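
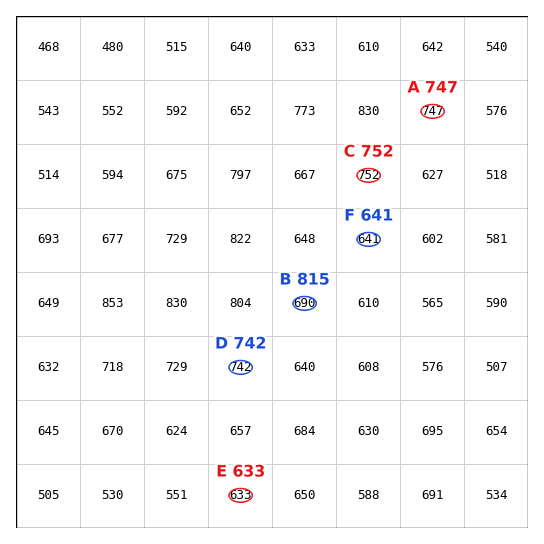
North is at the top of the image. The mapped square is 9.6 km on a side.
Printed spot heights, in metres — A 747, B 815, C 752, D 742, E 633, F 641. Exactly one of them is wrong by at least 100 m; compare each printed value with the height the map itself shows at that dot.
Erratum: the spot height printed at B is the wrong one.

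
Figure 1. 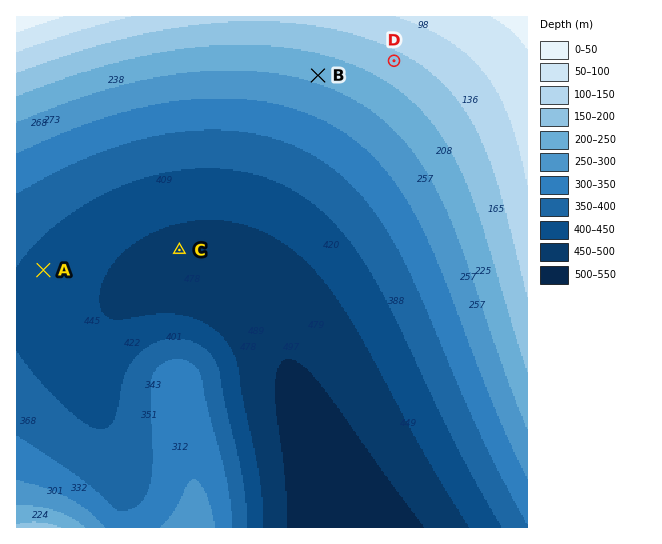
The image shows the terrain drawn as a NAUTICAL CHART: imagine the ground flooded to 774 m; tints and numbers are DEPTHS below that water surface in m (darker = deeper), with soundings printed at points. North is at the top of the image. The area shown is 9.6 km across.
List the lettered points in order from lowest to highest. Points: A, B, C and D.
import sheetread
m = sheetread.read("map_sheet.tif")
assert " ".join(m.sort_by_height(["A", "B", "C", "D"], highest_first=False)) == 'C A B D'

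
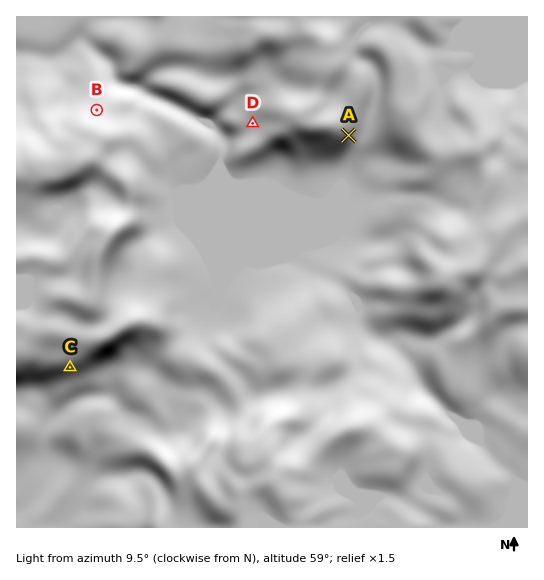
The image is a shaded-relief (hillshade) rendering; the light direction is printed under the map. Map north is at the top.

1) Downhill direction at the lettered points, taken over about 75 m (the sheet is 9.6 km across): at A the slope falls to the SE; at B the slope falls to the N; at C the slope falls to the S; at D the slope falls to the SW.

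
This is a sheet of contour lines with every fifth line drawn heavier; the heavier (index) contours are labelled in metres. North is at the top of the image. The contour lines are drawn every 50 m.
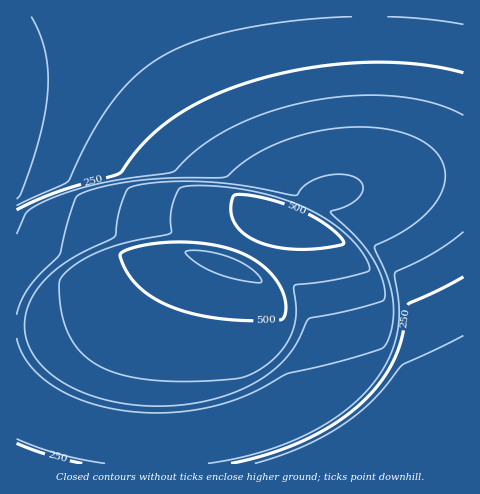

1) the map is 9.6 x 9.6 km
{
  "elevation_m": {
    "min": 120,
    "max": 570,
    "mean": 330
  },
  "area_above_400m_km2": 26.3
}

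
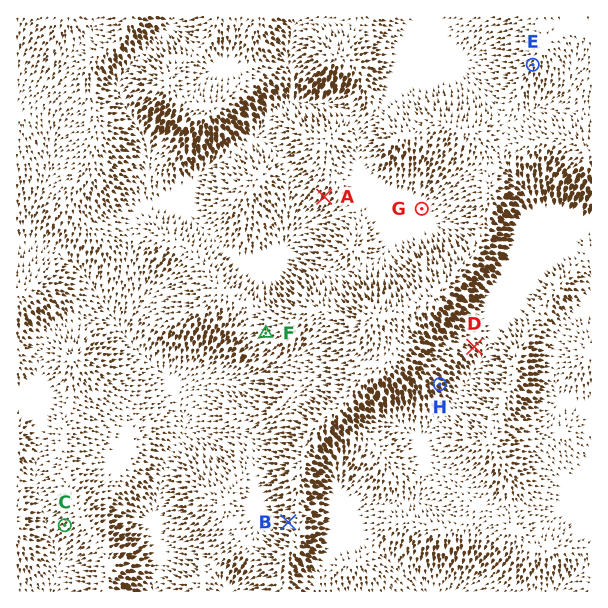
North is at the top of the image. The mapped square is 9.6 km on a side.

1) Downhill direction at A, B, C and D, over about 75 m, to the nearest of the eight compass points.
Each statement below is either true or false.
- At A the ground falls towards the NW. false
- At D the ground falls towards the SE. true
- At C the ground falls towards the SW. true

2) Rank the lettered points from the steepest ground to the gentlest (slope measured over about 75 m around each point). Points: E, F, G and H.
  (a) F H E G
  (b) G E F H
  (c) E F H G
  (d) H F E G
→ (d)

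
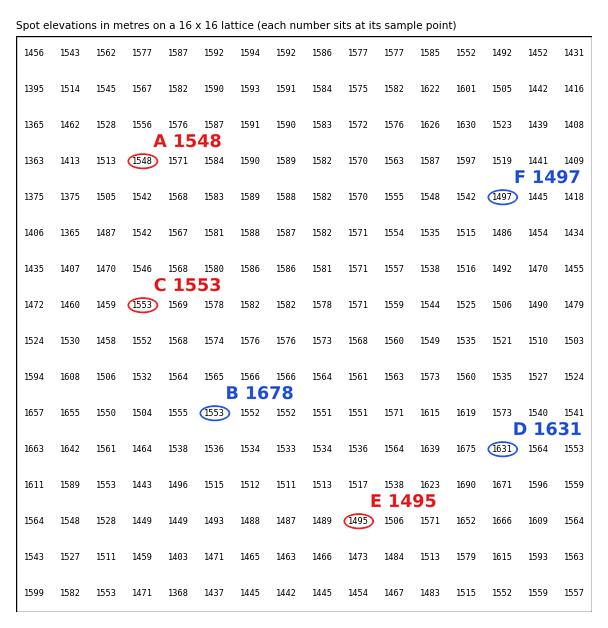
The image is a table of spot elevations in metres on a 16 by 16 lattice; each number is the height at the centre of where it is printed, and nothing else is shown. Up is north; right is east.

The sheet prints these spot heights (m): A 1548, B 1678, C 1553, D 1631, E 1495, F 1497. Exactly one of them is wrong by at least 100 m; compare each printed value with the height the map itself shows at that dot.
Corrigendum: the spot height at B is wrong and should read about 1553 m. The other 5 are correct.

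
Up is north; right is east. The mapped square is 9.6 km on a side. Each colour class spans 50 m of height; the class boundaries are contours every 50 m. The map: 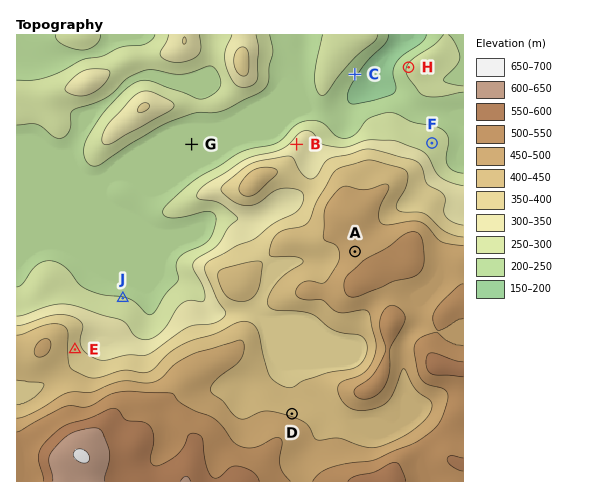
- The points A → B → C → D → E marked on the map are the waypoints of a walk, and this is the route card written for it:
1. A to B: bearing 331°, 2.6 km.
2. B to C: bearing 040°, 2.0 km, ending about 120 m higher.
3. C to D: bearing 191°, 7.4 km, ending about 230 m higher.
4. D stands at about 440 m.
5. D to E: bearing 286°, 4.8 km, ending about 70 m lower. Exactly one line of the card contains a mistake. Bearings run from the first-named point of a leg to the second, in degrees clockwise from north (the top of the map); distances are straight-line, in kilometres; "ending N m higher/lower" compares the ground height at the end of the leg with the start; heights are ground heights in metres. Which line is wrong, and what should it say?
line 2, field sense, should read lower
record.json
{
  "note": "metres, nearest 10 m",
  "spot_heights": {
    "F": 270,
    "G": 230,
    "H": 260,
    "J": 250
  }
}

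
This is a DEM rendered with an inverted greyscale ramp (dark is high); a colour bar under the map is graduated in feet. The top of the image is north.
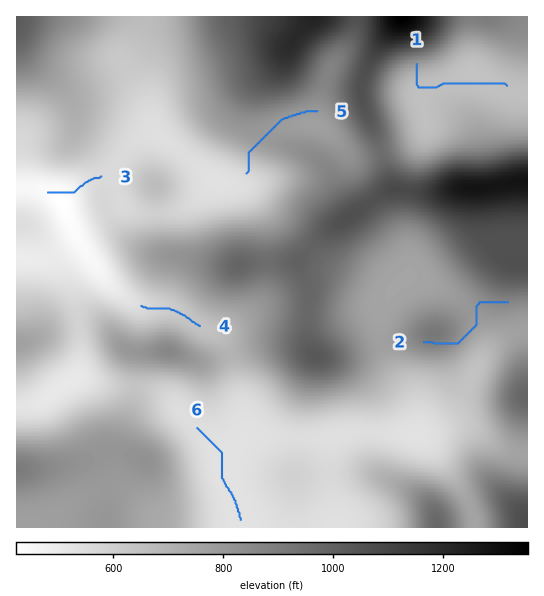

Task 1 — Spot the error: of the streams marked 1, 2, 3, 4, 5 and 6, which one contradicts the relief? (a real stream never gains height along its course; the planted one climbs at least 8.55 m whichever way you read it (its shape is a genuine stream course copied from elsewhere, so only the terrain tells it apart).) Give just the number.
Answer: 2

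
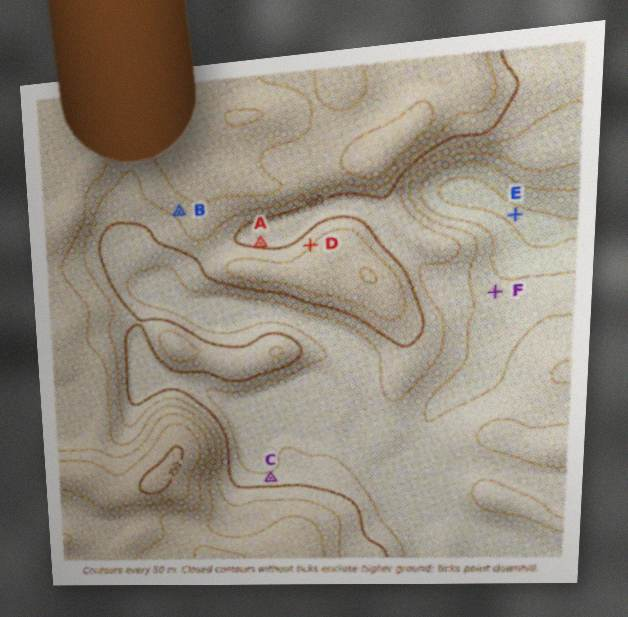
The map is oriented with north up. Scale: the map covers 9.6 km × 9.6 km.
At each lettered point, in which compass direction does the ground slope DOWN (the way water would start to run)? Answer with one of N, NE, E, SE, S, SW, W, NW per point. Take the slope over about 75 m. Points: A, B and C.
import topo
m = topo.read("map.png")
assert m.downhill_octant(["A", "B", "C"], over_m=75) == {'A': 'N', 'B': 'SW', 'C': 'N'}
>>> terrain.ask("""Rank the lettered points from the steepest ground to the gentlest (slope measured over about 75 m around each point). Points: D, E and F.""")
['D', 'F', 'E']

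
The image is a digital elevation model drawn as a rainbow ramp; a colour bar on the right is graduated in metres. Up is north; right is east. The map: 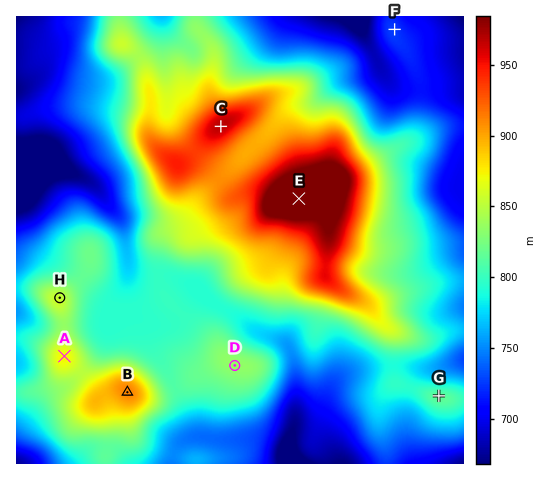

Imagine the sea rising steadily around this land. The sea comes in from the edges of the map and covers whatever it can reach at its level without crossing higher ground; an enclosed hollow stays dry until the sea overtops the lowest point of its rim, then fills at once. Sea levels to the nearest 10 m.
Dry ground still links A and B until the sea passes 850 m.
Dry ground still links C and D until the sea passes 800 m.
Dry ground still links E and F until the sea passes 710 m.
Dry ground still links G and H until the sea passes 790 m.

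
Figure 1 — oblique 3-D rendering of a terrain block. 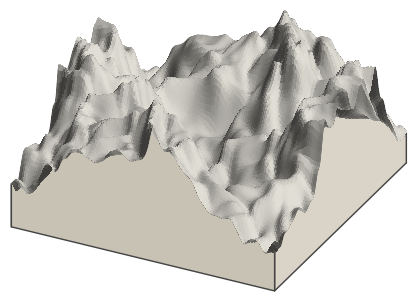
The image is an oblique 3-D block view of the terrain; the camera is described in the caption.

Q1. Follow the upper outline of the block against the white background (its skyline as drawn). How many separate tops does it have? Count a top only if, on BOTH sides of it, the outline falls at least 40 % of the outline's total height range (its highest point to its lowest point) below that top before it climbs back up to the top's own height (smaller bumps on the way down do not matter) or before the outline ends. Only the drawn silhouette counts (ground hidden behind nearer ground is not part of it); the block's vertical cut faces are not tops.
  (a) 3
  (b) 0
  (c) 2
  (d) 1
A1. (d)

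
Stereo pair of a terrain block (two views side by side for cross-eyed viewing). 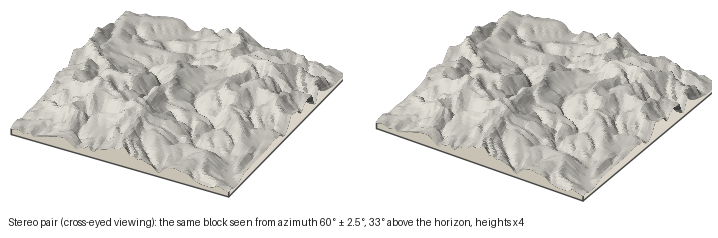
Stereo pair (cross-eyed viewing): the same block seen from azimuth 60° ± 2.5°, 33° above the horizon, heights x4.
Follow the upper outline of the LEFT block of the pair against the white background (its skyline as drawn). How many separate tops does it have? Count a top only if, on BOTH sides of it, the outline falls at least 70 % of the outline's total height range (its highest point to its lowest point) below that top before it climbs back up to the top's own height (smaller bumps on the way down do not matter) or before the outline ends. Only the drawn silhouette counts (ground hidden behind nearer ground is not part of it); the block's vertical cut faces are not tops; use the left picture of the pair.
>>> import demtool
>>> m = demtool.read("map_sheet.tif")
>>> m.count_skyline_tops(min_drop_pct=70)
0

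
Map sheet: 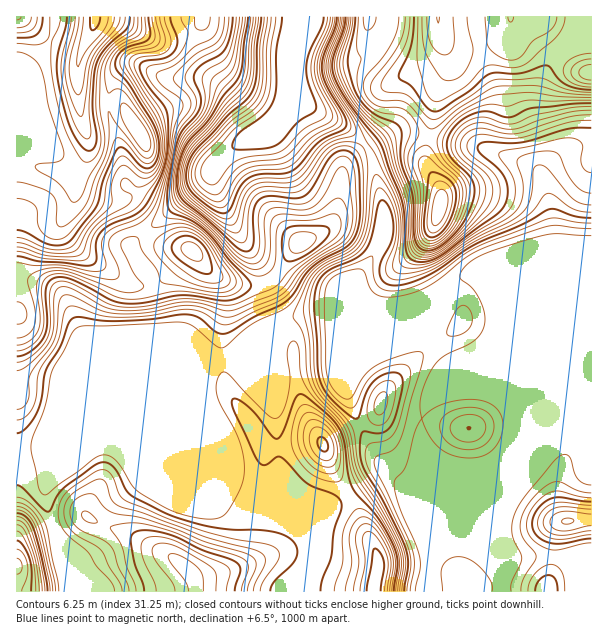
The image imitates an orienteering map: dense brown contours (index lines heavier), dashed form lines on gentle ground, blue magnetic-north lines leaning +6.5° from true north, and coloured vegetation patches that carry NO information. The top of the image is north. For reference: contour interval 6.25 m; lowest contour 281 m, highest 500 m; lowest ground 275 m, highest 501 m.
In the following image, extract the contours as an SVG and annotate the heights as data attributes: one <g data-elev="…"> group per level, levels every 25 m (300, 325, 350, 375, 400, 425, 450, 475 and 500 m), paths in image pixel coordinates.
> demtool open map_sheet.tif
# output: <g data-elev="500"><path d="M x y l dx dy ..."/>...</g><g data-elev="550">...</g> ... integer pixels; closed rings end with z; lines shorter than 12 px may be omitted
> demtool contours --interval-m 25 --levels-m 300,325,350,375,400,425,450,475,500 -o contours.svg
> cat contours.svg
<g data-elev="300"><path d="M410 591l4-25-2-17-35-78-3-9 3-6 16-6 7-10 21-74 2-12-3-2-7 0-33 12-15 11-14 23-4 1-6-2-11-13-4-15-2-66 1-12 2-7 5-6 7-4 12-4 9-1 4 3 6 16 6 6 11 3 17-2 13-4 12-5 38-29 25-12 59-19 40 3"/><path d="M591 493l-12-2-18-9-6 0-12 6-14 15-7 13-2 14 3 9 12 13 1 5-13 22-2 12"/><path d="M460 449l10 1 7-2 8-3 5-5 3-8 1-9-2-6-6-6-10-3-14 0-12 4-8 7-2 9 3 9 7 7z"/><path d="M451 336l12-3 8-7 1-6 0-6-3-5-4-3-4 0-3 2-8 13-3 12z"/><path d="M333 17l-3 12-11 27-2 13 4 15 16 30 1 5-2 4-24 14-18 19-7 6-9 2-23 2-12 5-8 8-11 20-5 3-4-1-11-6-9-9-3-9 0-10 4-8 5-7 29-30 22-17 7-9 4-15 0-34 4-30"/></g><g data-elev="325"><path d="M400 591l4-28-4-18-17-33-25-41-3-10-4-26-4-9-6-9-21-22-7-15-2-12-2-29-6-30 3-13 5-15 10-12 30-15 10-11 6-16 4-41 4-11 5 2 6 8 7 13 4 11 2 13 0 14-6 30 2 5 4 2 17-1 18-6 39-26 45-24 8-7 4-8 2-12 1-19 4-5 5 0 6 4 26 31 8 4 9 1"/><path d="M591 509l-25-2-9 0-10 6-4 9 3 8 11 5 10 0 24-4"/><path d="M377 414l4 0 5-6 2-12-4-4-4 1-5 8-1 7z"/><path d="M340 17l-2 12-11 28-1 14 6 16 21 35 3 7-1 5-4 2-16 5-10 5-7 7-13 20-9 7-11 3-22-1-11 4-8 11-8 25-6 3-14-6-27-22-6-11-1-13 3-14 7-12 19-19 16-20 15-14 5-8 4-14 1-28 4-27"/></g><g data-elev="350"><path d="M59 591l-1-12-13-57-7-10-8-9-7-4-6-2"/><path d="M260 591l3-9 16-24 0-6-4-4-9-4-32-5-30-8-36-12-39-17-9-7-9-21-4-3-6-1-9 4-26 18-6 11-2 13 2 8 4 7 24 21 8 14 15 16 4 9"/><path d="M392 591l4-27-3-15-7-14-9-14-9-9-8-3-4 1-3 3-9 15-2 11 1 24-8 21-1 7"/><path d="M332 482l7-1 4-5 0-23-3-16-5-11-9-9-14-10-9-2-6 6-4 14-2 15 2 10 7 12 9 10 9 6z"/><path d="M17 420l9-3 7-10 3-11 3-24 18-28 3-11 4-19 4-7 7-1 24 9 18 2 29-1 33-6 12-1 12 4 18 11 9 0 54-26 7-7 10-16 7-8 13-9 23-13 7-8 4-9 2-12-2-39-3-13-2-5-5-3-6 1-6 5-16 30-8 9-10 3-27-3-6 2-4 3-4 10 1 32-2 6-5 4-7-1-8-4-23-25-30-24-6-7-3-9 0-11 7-27 6-12 19-20 14-26 15-18 3-11 6-46"/><path d="M347 17l-2 13-10 29 1 15 5 12 9 15 30 35 5 8 7 24 12 33 4 47 3 7 5 3 12 1 15-7 45-37 10-12 2-12-2-11-7-10-22-18-2-8 4-6 11-4 24 4 13 0 48-15 24-3"/></g><g data-elev="375"><path d="M48 591l-6-33-9-30-7-11-9-4"/><path d="M235 591l5-21-1-4-3-4-35-12-28-14-15-4-14-2-10 3-3 3 0 4 3 23 8 19 2 9"/><path d="M381 591l3-28-3-9-6-6-2 4-6 39"/><path d="M321 450l5 1 2-4-2-7-5-3-3 1-1 3 1 5z"/><path d="M17 356l7-1 8-4 7-7 5-8 3-13-1-35 2-6 7-4 7-1 9 2 40 21 17 4 16-1 38-8 46 5 12-3 10-9 1-3-2-4-20-21-19-25-16-13-23-10-3-4-1-7 2-22 9-39 5-11 14-15 4-9 0-9-7-15 0-7 7-9 18-10 6-5 5-14 3-19"/><path d="M288 261l12-3 16-10 12-12 2-5-1-3-6-2-23 0-9 1-4 2-4 7-1 10 2 11z"/><path d="M355 17l-1 13-6 30 4 23 6 13 10 13 10 7 18 7 5 6 1 6-1 24 12 36 1 42 3 8 6 5 6 1 8-3 16-12 11-15 9-21 2-11-3-9-5-7-15-14-5-10 0-6 2-8 10-13 11-7 12-4 9 1 18 5 22-9 60-5"/></g><g data-elev="400"><path d="M36 591l-1-21-3-14-9-20-6-5"/><path d="M17 324l7-2 3-7-3-9-3-3-4-1"/><path d="M205 282l13 1 4-2 1-3-2-8-15-27-9-8-9-3-9 0-10 5-4 5-2 4 1 5 3 6 22 18z"/><path d="M17 263l18 3 28-1 30 6 9-1 4-4-5-21 4-11 9-6 24-10 11-11 9-17 8-25 7-55-3-8-20-21-3-7-1-5 4-3 21-5 10-10 5-9 2-9-7-16"/><path d="M428 240l4 1 6-3 11-11 8-17 3-16-2-8-4-7-25-21-4-2-5 2-2 6 5 24-1 42 1 6z"/><path d="M194 17l1 10 6 3 7-3 2-10"/><path d="M410 17l-1 15-4 13-6 11-16 22-2 9 5 5 15 1 7 3 17 18 6 5 4 0 5-1 48-35 7-3 45-2 27 12 24 2"/></g><g data-elev="425"><path d="M17 243l7 1 26 9 15 0 10-2 4-5 11-19 21-21 1-5 0-18 7-15 3-2 4 0 12 10 6 2 6-1 6-6 4-9 3-10 0-12-3-12-5-14-28-45-3-7 2-6 5-3 21-5 7-4 1-8-4-19"/><path d="M591 64l-9 3-3 5 3 6 9 2"/><path d="M427 17l1 16 3 10 6 8 7 4 6-3 4-7-1-28"/><path d="M508 17l2 5 2-1 2-4"/></g><g data-elev="450"><path d="M17 182l22 6 12 6 5 9 1 21 2 2 3 1 6-3 9-8 11-16 6-20 10-20 4-11 1-15-1-22 2 0 6 11 25 32 6 3 5-2 2-7 0-8-7-17-24-33-6-2-9 4-3-15 1-13 6-12 8-8 17-8 3-4 2-4-1-12"/></g><g data-elev="475"><path d="M17 33l9-1 6-2 4-6 1-7"/><path d="M71 17l-1 12-8 30 0 19 4 21 8 23 7 13 6 4 3-2 1-3-2-30 2-29 3-12 8-15 20-21 3-10"/></g><g data-elev="500"><path d="M90 17l0 10 2 3 1 0 5-4 2-9"/></g>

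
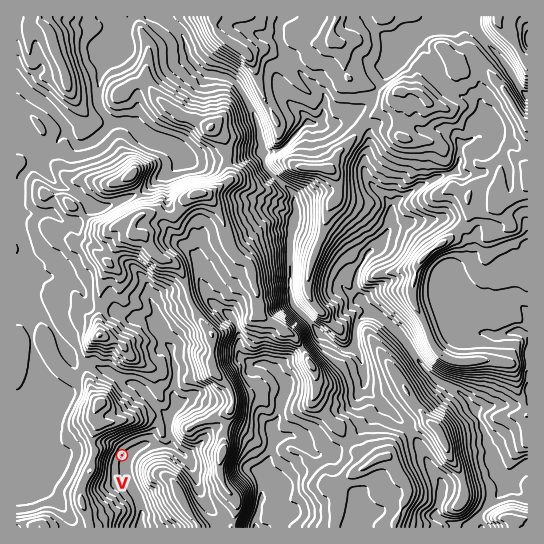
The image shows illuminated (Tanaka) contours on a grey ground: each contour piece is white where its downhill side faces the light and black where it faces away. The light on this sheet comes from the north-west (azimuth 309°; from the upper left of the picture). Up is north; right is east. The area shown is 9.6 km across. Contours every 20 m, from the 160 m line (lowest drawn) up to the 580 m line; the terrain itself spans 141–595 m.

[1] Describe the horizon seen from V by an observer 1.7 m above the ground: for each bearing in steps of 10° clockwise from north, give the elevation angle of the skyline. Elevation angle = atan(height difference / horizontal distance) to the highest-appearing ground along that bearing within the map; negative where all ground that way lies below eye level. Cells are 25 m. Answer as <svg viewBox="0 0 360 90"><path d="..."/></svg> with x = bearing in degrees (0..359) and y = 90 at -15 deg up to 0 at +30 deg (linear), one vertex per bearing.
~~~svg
<svg viewBox="0 0 360 90"><path d="M0 30l10 2 10 5 10 5 10 7 10 1 10 1 10-3 10 3 10-3 10-3 10-4 10-1 10 3 10 7 10 7 10 4 10-3 10-4 10-3 10-2 10-3 10-2 10-3 10-8 10-3 10-1 10-3 10-1 10 0 10 3 10 3 10-2 10-1 10-1 10 1"/></svg>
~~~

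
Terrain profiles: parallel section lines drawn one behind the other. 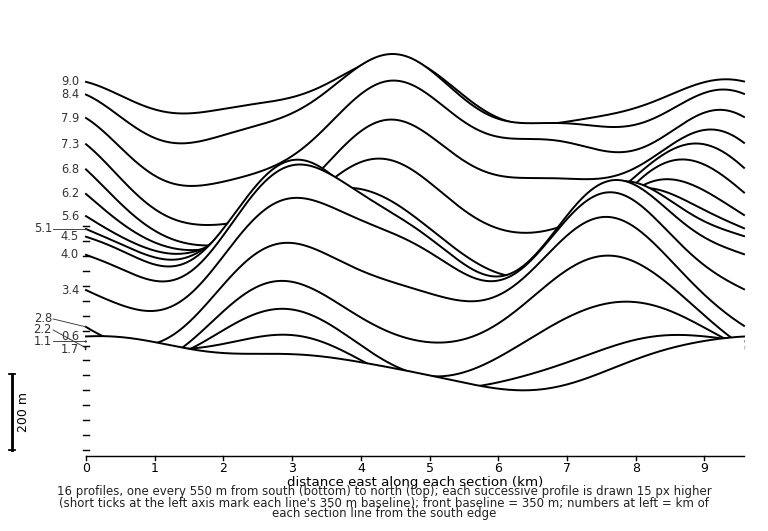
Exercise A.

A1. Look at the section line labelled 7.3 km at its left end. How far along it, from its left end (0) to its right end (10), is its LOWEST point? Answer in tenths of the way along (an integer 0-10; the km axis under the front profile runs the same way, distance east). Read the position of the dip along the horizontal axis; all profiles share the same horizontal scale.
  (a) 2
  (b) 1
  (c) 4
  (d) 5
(a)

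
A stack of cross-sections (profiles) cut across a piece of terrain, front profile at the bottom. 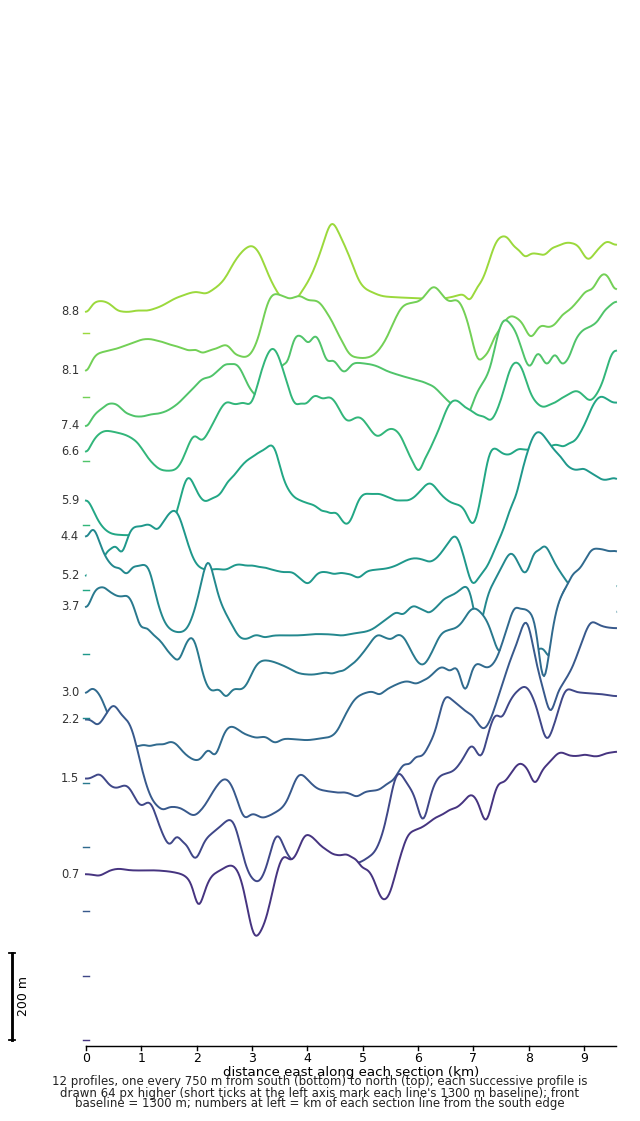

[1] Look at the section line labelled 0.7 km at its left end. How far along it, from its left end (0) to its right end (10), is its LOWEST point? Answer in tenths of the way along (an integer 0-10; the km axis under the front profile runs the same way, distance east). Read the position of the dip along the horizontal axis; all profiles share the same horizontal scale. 3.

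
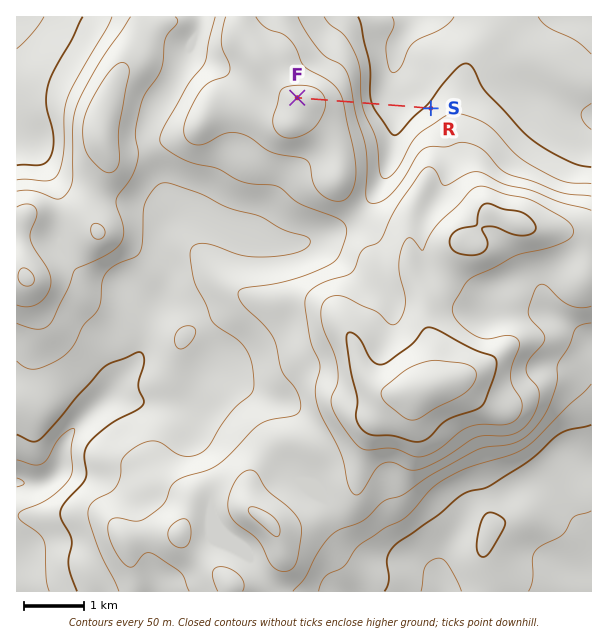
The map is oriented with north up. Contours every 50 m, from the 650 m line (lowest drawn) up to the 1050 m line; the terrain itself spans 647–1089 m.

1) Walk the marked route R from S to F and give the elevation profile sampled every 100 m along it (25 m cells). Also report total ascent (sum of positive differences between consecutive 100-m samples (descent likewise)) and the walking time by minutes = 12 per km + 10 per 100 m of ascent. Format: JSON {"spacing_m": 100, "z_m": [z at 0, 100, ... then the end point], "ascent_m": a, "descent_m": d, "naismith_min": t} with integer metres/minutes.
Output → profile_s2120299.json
{"spacing_m": 100, "z_m": [762, 751, 741, 732, 725, 719, 716, 717, 723, 734, 754, 782, 817, 853, 884, 907, 926, 941, 955, 966, 972, 974, 971, 970], "ascent_m": 257, "descent_m": 49, "naismith_min": 53}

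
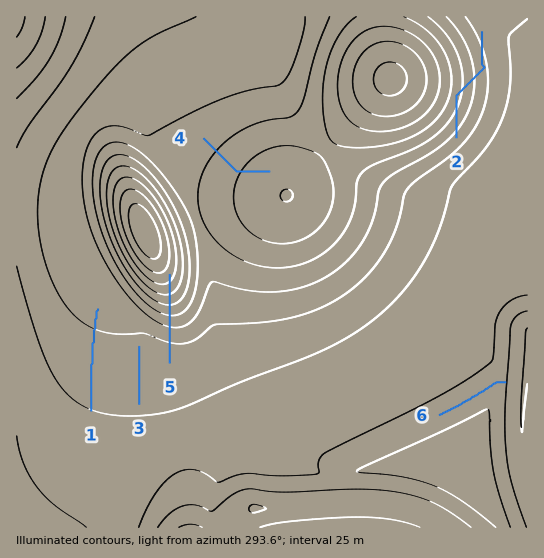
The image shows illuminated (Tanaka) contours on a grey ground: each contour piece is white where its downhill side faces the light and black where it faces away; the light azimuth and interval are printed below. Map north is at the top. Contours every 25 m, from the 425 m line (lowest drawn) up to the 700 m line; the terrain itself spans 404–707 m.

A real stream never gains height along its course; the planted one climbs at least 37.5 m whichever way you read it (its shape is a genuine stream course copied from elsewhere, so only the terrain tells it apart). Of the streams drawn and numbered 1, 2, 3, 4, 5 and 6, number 2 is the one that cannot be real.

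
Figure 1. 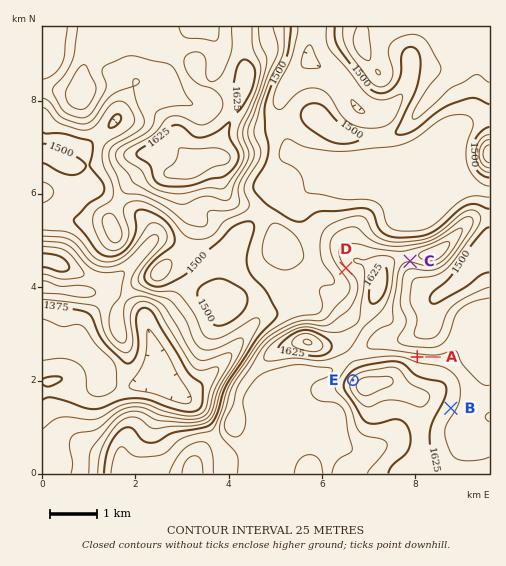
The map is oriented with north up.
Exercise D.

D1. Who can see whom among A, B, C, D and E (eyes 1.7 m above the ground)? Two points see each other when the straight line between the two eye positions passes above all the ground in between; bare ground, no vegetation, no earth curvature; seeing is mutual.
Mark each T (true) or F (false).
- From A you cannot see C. F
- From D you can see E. T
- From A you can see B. F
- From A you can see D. F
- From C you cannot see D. T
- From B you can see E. F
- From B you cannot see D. T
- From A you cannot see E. T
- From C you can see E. T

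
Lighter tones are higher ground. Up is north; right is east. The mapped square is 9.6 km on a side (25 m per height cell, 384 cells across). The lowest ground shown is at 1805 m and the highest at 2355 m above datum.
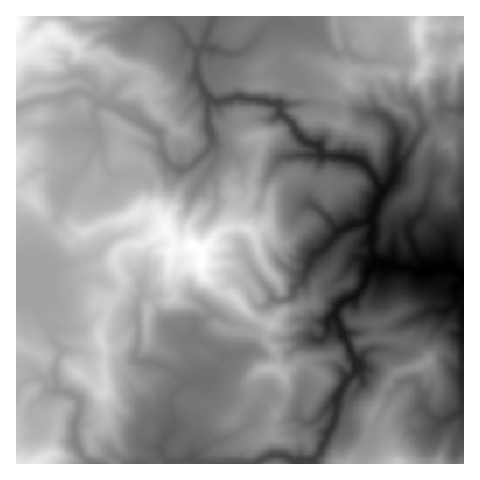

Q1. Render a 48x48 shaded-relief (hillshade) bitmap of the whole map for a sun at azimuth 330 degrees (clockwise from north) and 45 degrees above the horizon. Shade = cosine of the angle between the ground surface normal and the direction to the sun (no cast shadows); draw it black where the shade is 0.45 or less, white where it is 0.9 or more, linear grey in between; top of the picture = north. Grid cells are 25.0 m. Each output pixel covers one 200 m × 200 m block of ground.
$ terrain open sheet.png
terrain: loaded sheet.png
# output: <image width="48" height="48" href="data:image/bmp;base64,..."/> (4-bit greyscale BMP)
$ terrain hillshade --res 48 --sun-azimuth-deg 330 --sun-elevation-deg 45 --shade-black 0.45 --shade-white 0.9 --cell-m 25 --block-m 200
<image width="48" height="48" href="data:image/bmp;base64,Qk32BAAAAAAAAHYAAAAoAAAAMAAAADAAAAABAAQAAAAAAIAEAAATCwAAEwsAABAAAAAAAAAAAAAAABEREQAiIiIAMzMzAERERABVVVUAZmZmAHd3dwCIiIgAmZmZAKqqqgC7u7sAzMzMAN3d3QDu7u4A////AM3JZ4ImY1eJZmd1MhAHQADf/bvM26vsnLzbdpZEVWd4h2eIdlMBIiGP7sq7uprdiprMhpl0RWh3mYeImZliNWVO7dqqqZm8mImqdJuFRFd3iZiId5qoeJhJ7MqZmHebuIiahIuXU0eHiIiZl3qoZ3d23LqZd3dnq4ialXuXVEZ3iIiauniqVXQ3zcyZhXhkWIebuXmGRVVniYmaq5eadHcCve7Jlld1RahpqWeHVVVmeZmZqpeJdGgwXd/qmWZ2RZqHhkaoZWdmeJmaqpZWVFhwC97reHZmVHiGiHioZomYd4iJm8lVdUeFFMzdplVVQ4dlm7qoZoiId3d4ms7JmWeGNIqs3KhENHeHjLqYVGZWd4iIiazamsu5RkirvN2VRImZiqqYZEZXiImHZmiJZ6zuqmWJmazJdZmZmauYeGdniImGVVZmQ0ecyrl4q6u6damYmau4aIhld4iIh2aGMyNIt6qpm8y7hpmZmZmpZohTNFaZh1i6UzIUuru6dpu7p5mZmamYZWlyETVmVVeuyFMAj+3dyGeZqZmZmaqphVmnU0REVnZonclQCd3N3KmYmZmZmau6lliYdVIliYZjJdyVEF28zLupmZmZmZqql2eYZDM1eYhkUq2nhinMy6q6mJmZmpmYd2aZdUVVVnhXU23ZeXaqupmqmJmZmJmqh1Z4h3dlVoZmUznsdnWHl3d4h4iIh3ebt1V4l4l1VoZkIROtpFZldmVWeIiIh2Vpy5domqulRWZjUgA62EeWZ3ZWeIiImZdWiruYirzqZFdUdzEUvYaoWIdmaHd4q7yodnm6irneqJp1aZUzOJipZollV3Znq7zd3IirmNme27y2WLpjITarZFmFRXZnm6q83uu7t82by5m3RnmEMRKdpTWGRIh3iqmarO7cyZ7LuqeoRVZnUyBd6mSIZZqHiamJqr3LzIvMuqirZVaIdjE47aaJdXmXeJqYmZqarbm8y7h8p3ipqoU0vbeKdFaHeIqZiIiIibus3LlJ3LrdzLoze7h5dWZniImqmIiIdlm7y6lEm8vMuqYyWchnVZd3mZmqqZh4ZlOcuYhRNpmXIhJBWLpmVbqImZmaqYiIdmV6qphjJWRFEBRRSIyIhamHiJmZmZiHiGWJq8y5VkEEVGiFV2q6l6l2d3eZqplliZWKurust0VGh4qXRGebqbuoiHeaqYdneJeN3cuYyKqZmGd1RXZpmGipmph5llaHeIiKztuWWKqYhkNDZ3VWVUVWZ5mHiGeHZ4d2RmUxJniIdTNGZjNWU2d2Znh2aamIhnp4ZVVFaJmZl1VGRTEVZDVlVnd3VpqYl1mZqaqZmZmImYd3Z5QCU0NENDRneKqZmWiqq7qYmYmZu6qqqck0Y2VmVTV4m8ypiYi7qsy5mZq7q5mamZp3mIhmVXeqqruYiJaph5u6qqq7iYd4mXeIrIqXaKl5maqZiHaIh2iqqqqpiJiImoZGeVnbqZqGZ4qpmHeLqYeKmZmpmJmIiqdWaFXNy6d2VnmqqHdrqpd5mZmZmJmIibhoeQ=="/>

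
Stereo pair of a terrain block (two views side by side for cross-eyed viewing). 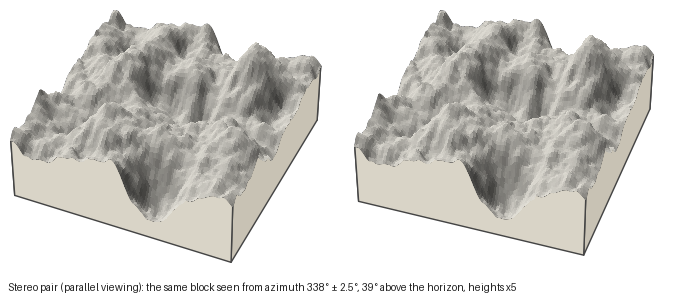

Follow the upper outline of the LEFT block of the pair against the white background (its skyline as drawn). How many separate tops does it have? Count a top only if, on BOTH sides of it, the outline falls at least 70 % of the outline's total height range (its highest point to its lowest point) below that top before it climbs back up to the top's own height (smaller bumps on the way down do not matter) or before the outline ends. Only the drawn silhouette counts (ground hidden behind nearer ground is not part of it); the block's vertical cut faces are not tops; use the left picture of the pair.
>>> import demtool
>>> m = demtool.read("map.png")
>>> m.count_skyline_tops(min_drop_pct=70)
0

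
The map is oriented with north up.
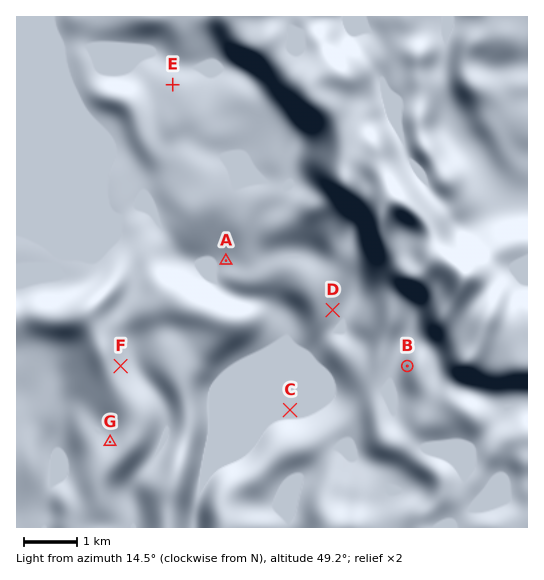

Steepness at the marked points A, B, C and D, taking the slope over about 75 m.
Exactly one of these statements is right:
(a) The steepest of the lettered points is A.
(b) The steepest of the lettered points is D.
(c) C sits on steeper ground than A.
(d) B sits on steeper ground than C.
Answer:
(d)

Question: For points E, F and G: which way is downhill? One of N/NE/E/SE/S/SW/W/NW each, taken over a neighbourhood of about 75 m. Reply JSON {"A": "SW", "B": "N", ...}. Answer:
{"E": "NW", "F": "E", "G": "NW"}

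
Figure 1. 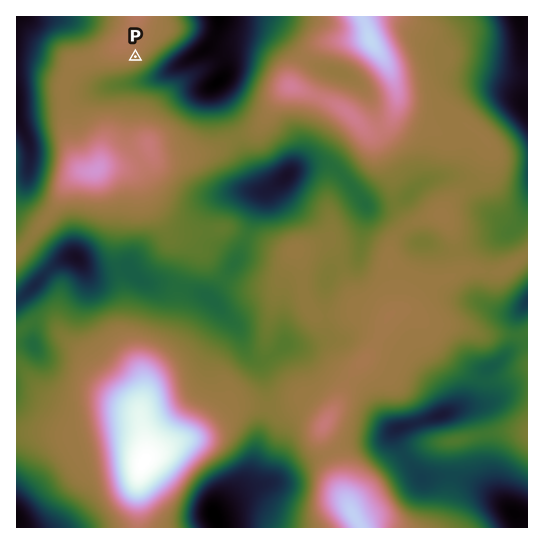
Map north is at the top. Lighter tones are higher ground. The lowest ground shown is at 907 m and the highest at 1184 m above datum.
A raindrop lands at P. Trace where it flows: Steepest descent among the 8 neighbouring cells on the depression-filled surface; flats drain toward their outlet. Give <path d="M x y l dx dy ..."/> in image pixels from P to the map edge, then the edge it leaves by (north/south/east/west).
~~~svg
<path d="M135 57l18 17 10 0 8-5 4-2 3-2 7-3 2-3 11-5 16-16 4-9 0-12"/>
exit: north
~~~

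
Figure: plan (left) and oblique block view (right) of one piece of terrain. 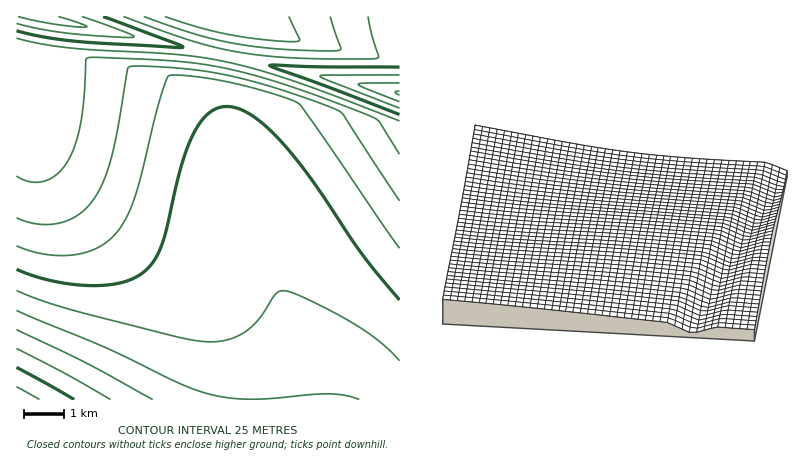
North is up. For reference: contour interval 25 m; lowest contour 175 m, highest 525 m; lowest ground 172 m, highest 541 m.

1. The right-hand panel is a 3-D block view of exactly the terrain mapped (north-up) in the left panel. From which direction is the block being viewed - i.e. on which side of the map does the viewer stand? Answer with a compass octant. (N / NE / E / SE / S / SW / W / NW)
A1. E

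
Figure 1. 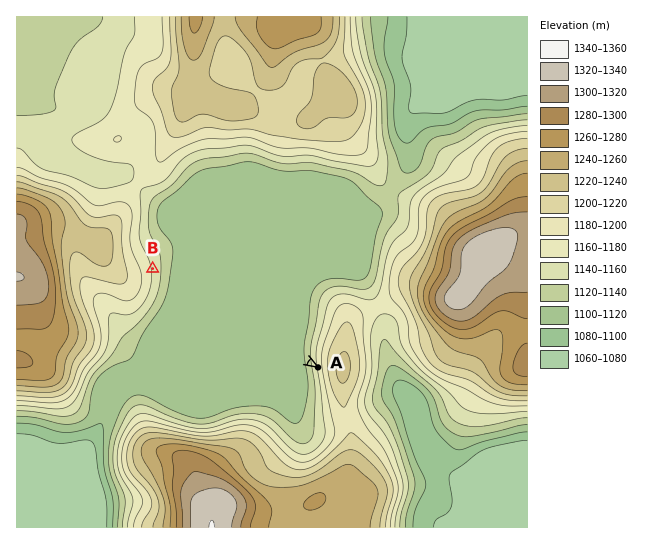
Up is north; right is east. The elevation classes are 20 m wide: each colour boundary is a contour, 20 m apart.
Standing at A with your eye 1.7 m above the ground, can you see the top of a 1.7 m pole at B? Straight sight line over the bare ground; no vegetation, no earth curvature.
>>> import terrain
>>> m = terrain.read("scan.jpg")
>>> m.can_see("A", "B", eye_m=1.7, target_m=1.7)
True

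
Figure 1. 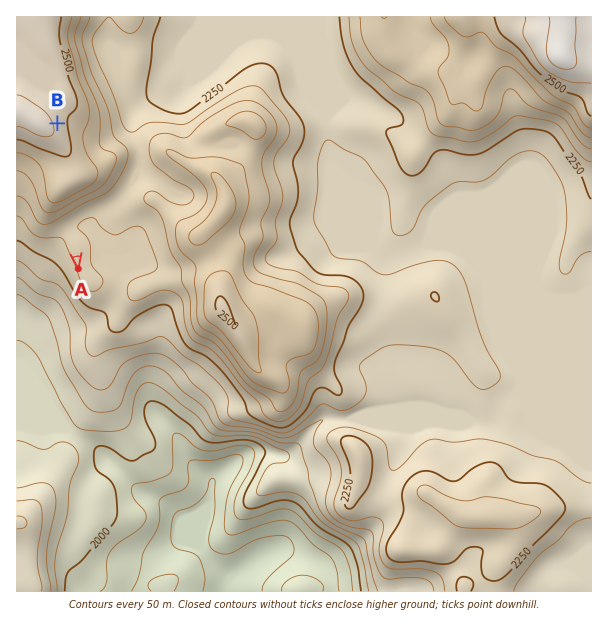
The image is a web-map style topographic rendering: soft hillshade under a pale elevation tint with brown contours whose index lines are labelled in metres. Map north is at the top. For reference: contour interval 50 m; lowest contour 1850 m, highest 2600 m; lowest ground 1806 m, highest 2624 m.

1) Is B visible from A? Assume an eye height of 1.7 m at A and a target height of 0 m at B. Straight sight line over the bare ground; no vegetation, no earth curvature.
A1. no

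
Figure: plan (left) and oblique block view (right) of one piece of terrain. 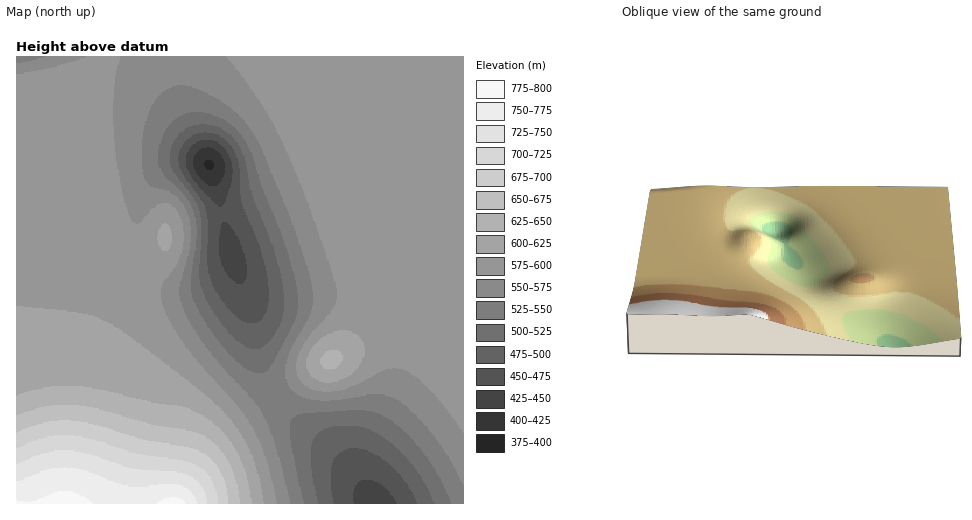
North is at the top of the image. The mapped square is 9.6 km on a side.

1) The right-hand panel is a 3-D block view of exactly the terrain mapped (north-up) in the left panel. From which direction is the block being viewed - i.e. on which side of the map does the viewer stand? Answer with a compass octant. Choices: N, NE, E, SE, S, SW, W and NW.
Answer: S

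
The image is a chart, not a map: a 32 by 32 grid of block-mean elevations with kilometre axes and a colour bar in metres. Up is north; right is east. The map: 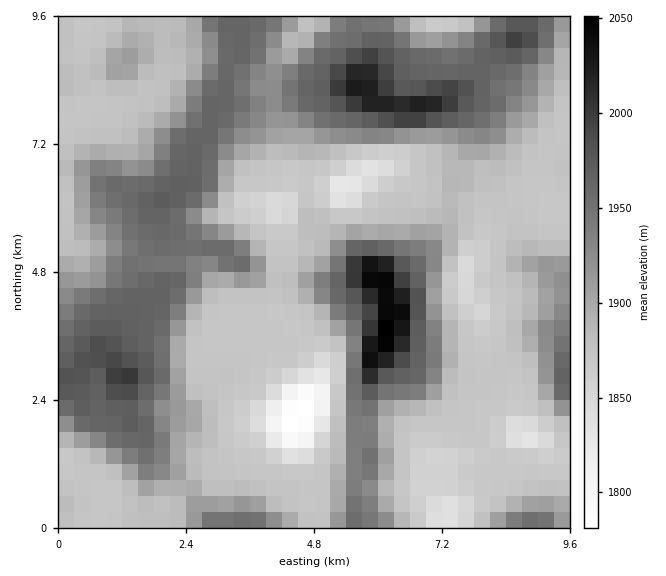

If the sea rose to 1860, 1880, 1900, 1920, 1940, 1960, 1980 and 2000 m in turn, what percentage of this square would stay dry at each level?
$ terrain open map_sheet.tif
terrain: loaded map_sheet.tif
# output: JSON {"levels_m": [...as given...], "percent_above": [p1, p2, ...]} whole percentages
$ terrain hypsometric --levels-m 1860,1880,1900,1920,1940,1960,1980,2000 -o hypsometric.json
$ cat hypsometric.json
{"levels_m": [1860, 1880, 1900, 1920, 1940, 1960, 1980, 2000], "percent_above": [93, 60, 46, 38, 30, 19, 6, 3]}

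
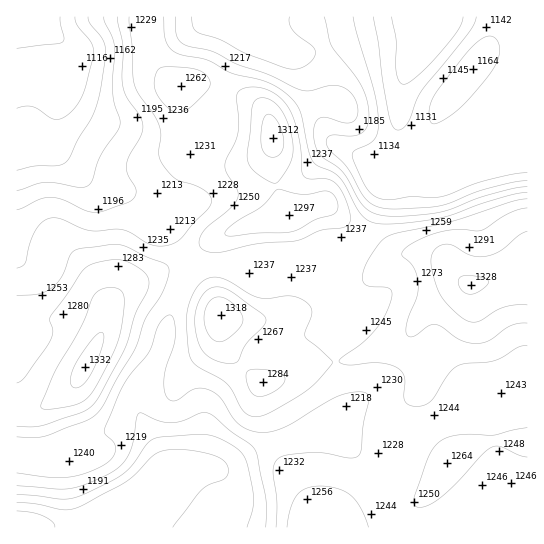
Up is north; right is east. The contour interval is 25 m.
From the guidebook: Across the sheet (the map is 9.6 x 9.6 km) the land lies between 1080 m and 1330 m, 1220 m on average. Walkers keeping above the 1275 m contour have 12.4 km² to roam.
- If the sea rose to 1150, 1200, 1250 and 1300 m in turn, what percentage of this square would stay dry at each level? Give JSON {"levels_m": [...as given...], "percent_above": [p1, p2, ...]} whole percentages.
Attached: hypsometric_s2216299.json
{"levels_m": [1150, 1200, 1250, 1300], "percent_above": [83, 68, 30, 5]}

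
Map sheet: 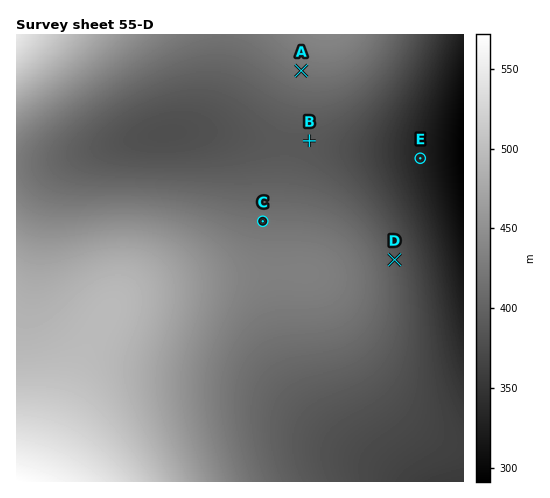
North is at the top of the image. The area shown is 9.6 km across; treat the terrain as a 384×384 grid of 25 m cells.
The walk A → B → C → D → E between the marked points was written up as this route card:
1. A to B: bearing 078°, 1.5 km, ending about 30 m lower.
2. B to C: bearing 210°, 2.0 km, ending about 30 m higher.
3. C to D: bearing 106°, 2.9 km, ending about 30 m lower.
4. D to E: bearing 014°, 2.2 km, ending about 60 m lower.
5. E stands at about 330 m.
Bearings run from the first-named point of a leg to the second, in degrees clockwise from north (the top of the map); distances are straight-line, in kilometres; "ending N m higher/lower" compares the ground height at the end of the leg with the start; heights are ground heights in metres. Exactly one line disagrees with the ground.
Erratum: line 1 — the bearing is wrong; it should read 173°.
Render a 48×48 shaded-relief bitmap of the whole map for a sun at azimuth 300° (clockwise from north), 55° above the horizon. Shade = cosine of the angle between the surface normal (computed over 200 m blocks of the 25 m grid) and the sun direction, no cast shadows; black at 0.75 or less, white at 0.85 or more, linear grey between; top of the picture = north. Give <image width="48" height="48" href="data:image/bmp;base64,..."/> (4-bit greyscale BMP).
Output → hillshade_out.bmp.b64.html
<image width="48" height="48" href="data:image/bmp;base64,Qk32BAAAAAAAAHYAAAAoAAAAMAAAADAAAAABAAQAAAAAAIAEAAATCwAAEwsAABAAAAAAAAAAAAAAABEREQAiIiIAMzMzAERERABVVVUAZmZmAHd3dwCIiIgAmZmZAKqqqgC7u7sAzMzMAN3d3QDu7u4A////ALu7uqqqmZmIiIiIiIiZmZmqqqqZmZmZmru7uqqqmZmIiIiIiImZmZmaqqqqqqqqqru7uqqqmZmIiIiIiImZmZmaqqqqqqqqqru7uqqqmZmIiIiIiImZmZmZqqqqqqqqqru7uqqqmZmIiIiIiImZmZmZmaqqqqqqqru7u6qqmZmIiIiIiImZmZmZmZmqqqqqqru7u6qqmZmIiIiIiImZmZmZmZmZmZqqqru7u6qqmZmIiIiIiJmZmZmZmZmZmZmZmbu7u6qqmZiIiIiIiJmZmZmZmZmZmZmZmbu7u6qqmZiIiIiIiJmZmZmZmZmZmZmZmbu7u6qqmZiIiIiIiJmZmZmZmZmZmZmZmbu7u7qqmZiIiIiIiJmZmZmZmZmZmZmIiLu7u7qqmZiIiIiIiJmZmZmZmZmYiIiIiLu7u7qqmZiIh3iIiJmZmZmZmZmIiIiIiLu7u7qqmZiIh3eIiJmZmZmZmZiIiIiIiLu7u7uqqZiIh3eIiJmZmZmZmZiIiIh3d7u7u7uqqZiIh3eIiJmZmqmZmYiIiHd3d7u7u7u6qZmIiIiIiJmZqqqZmYiIh3d3d6u7u7u7qpmIiIiIiZmaqqqpmYiId3d3d6u7vLu7qpmYiIiIiZmqqqqpmZiId3d3d6u7zMy7uqmZiIiImZqqqqqqmZiId3d3Zqu7zMzLu6qZmIiJmZqqqqqqmZiId3d2Zqu8zMzMu6qpmZmZmaqqqqqqqZiId3d2Zqu8zMzMy7qqmZmZmqqru7uqqZmId3d2Zqu8zN3czLuqqqmaqqq7u7u6qpmIh3d3Zqu8zN3dzMu7qqqqqqu7u7u6qpmIh3d3dqu8zN3d3My7uqqqqru7u7u7qpmYiHd3d6u8zN3d3MzLu7u7u7u7u7u7qpmYiHd3d6q7zM3d3MzMu7u7u7u7u7u7qqmYiId3d6q7zMzd3MzMy7u7u7u7u7u7qqmYiId3d6qrvMzMzMzMzLu7u7u7u7u6qpmYiIh3d5qqu7zMzMzMzMu7u7u7u7u6qpmYiIh3d5maq7u8zMzMzMy7u7u7u7uqqpmYiIh3d4mZqqu7u8zMzMy7u7u7u7qqqZmYiIh3d4iJmaqru7u7u7u7u7u7u6qqqZmIiId3d3eIiZmqqru7u7u7u7u7uqqqmZiIh3d3d2d3iImZmqqru7u7u7u7qqqpmYiHd3d3d2Znd3iImZqqq7u7u7u6qqqZmIh3d3d3d1VmZnd4iJmaqqq7u7u6qqmZiId3d2Z3d1VVZmd3iImZqqqqu7uqqqmZiHd3ZmZmZ1VVVWZnd4iJmaqqqqqqqqmZiHd2ZmZmZkRVVVZmd3iImZqqqqqqqqmZiHdmZmZmZkRFVVVmZ3eIiZmqqqqqqqmZiHdmZlVWZkRFVVVWZnd4iJmaqqqqqqqZiHdmZVVVVlVVVVVWZnd4iJmZqqqqqqqZiHdmZVVVVVVVVVVWZmd3iImZqqq7qqqpmHdmZVVVVVVVVVZmZmd3iImZqqq7uqqpmId2ZVVVVWZVVmZmZmd3iIiZmqq7u6qpmId2ZVVVVQ=="/>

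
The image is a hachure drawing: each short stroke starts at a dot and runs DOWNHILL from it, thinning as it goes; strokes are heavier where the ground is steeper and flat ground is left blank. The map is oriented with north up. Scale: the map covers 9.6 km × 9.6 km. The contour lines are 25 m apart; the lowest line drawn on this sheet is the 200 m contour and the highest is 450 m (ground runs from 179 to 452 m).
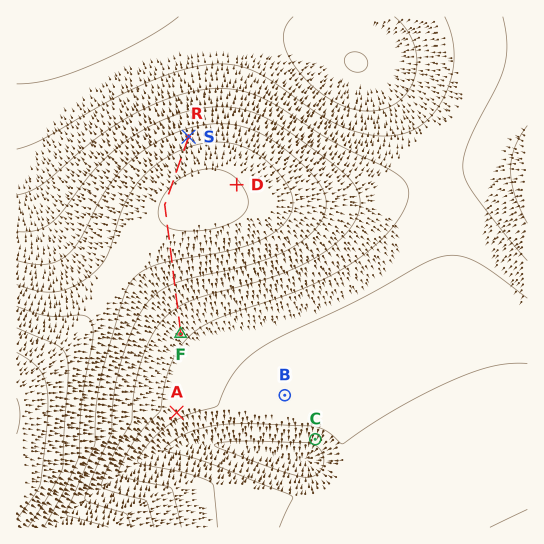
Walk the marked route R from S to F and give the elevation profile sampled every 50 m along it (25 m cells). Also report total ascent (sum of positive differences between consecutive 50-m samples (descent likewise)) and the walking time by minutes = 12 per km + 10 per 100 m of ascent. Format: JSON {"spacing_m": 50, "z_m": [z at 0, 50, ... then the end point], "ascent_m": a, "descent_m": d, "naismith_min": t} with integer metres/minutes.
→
{"spacing_m": 50, "z_m": [337, 340, 343, 345, 348, 351, 353, 355, 358, 360, 362, 364, 366, 367, 369, 370, 371, 373, 374, 375, 375, 376, 377, 377, 377, 377, 378, 377, 378, 378, 378, 378, 378, 377, 376, 376, 375, 373, 372, 371, 369, 367, 365, 363, 361, 358, 356, 353, 351, 348, 345, 342, 339, 336, 333, 330, 327, 324, 321, 319, 316, 313, 310, 307, 305, 302, 300, 297, 295, 293, 291, 289, 287, 285, 283, 282, 280], "ascent_m": 41, "descent_m": 98, "naismith_min": 50}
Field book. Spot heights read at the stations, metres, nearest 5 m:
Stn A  260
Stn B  240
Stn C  205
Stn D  375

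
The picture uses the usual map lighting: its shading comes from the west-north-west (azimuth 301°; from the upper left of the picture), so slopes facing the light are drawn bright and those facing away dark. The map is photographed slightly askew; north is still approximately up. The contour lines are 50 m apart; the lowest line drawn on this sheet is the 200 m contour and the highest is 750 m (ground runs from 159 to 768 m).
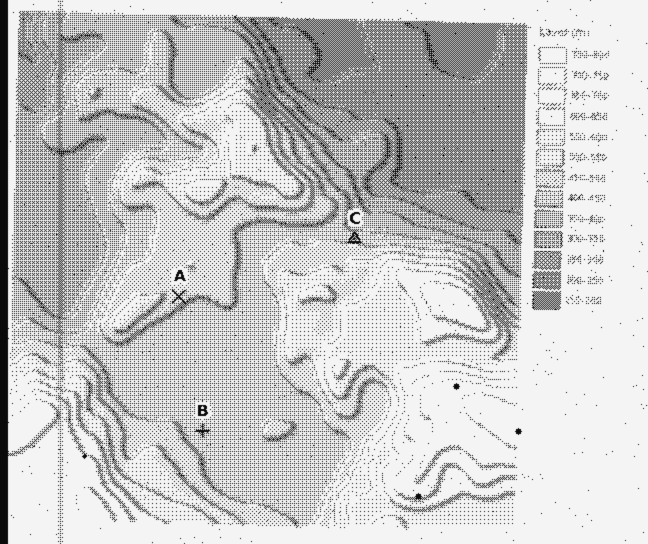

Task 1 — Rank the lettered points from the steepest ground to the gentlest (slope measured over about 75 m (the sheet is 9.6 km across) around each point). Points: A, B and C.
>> C A B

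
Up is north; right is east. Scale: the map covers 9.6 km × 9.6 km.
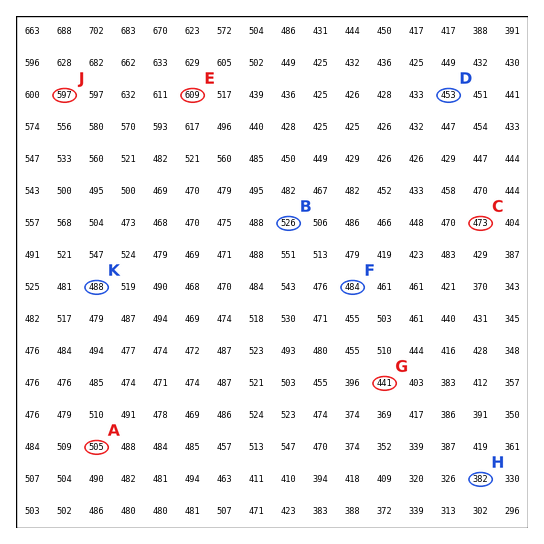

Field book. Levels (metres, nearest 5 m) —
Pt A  505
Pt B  525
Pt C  475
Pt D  455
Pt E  610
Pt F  485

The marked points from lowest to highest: H G K J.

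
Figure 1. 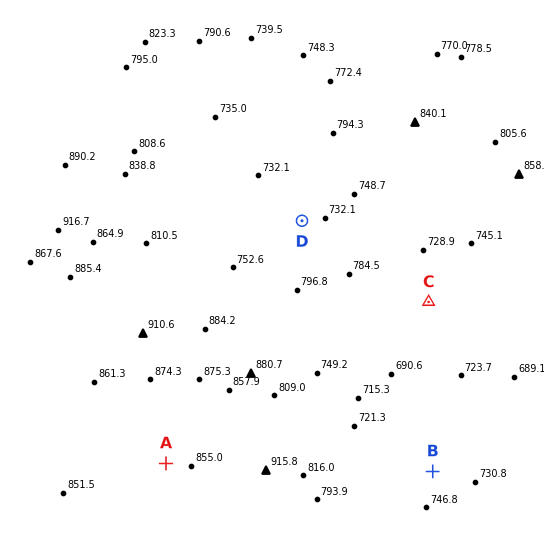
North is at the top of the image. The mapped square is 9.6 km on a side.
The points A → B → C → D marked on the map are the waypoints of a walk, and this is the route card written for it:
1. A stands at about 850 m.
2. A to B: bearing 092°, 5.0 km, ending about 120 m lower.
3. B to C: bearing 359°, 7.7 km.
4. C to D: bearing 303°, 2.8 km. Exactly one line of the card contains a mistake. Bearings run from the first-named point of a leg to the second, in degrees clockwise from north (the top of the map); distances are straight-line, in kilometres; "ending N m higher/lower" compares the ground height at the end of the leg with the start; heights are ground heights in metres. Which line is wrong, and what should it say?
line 3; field distance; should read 3.2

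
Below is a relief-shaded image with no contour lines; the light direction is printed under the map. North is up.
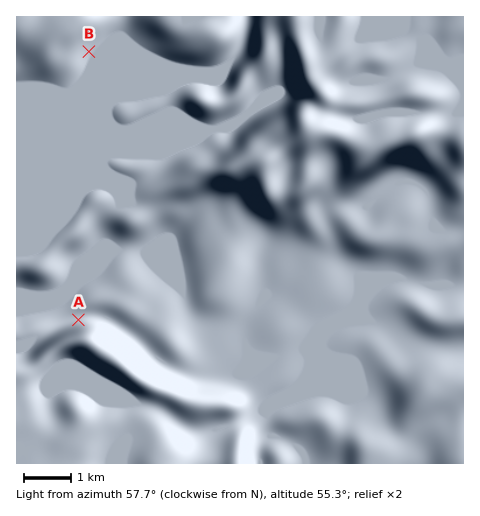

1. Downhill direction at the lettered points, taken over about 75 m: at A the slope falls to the N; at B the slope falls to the SE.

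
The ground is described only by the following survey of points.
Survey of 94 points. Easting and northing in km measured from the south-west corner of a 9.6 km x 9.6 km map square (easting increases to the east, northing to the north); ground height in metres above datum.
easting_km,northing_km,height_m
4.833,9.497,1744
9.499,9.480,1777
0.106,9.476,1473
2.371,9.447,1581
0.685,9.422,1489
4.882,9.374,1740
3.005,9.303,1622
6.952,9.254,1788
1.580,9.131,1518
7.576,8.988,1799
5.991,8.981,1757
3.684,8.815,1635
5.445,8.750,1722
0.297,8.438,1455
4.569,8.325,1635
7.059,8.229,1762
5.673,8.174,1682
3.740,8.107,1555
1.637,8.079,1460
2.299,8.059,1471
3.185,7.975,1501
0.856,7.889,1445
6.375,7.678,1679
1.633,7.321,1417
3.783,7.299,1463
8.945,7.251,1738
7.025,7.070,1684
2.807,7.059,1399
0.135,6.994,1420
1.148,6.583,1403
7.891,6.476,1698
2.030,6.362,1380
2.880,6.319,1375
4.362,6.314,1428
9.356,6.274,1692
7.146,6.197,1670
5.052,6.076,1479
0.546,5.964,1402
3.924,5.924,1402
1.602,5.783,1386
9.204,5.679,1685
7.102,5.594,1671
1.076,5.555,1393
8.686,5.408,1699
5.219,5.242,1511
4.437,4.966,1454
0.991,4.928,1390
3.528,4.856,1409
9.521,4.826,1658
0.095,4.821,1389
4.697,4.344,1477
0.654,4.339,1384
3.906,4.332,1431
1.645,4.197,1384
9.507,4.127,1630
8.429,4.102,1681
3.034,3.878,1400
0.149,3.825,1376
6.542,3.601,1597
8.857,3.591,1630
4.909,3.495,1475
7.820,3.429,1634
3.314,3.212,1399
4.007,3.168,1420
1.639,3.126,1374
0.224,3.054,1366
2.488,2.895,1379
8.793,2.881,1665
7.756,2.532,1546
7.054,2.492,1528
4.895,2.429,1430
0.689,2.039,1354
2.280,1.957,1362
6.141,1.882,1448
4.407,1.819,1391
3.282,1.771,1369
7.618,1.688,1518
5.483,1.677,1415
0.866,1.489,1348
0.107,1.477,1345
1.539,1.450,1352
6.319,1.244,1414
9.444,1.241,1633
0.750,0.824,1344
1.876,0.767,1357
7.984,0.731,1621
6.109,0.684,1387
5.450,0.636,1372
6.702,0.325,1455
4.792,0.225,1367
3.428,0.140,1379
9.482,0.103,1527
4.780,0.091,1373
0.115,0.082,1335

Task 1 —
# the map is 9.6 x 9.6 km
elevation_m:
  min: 1335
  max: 1805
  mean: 1525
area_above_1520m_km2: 41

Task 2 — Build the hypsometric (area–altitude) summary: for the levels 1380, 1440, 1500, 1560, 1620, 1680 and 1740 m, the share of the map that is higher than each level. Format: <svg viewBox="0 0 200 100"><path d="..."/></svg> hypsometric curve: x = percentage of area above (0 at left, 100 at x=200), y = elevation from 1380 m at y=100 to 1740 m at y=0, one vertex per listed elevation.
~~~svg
<svg viewBox="0 0 200 100"><path d="M166 100l-48-17-23-16-17-17-16-17-22-16-24-17"/></svg>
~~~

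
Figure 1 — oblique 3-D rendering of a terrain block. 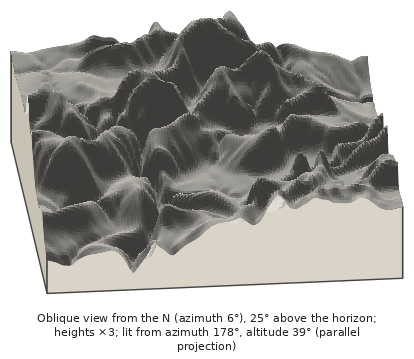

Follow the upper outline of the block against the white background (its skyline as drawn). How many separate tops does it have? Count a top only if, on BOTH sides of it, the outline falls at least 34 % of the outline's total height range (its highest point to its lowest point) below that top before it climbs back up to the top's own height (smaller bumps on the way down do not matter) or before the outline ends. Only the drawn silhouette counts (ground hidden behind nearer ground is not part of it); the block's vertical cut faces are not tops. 0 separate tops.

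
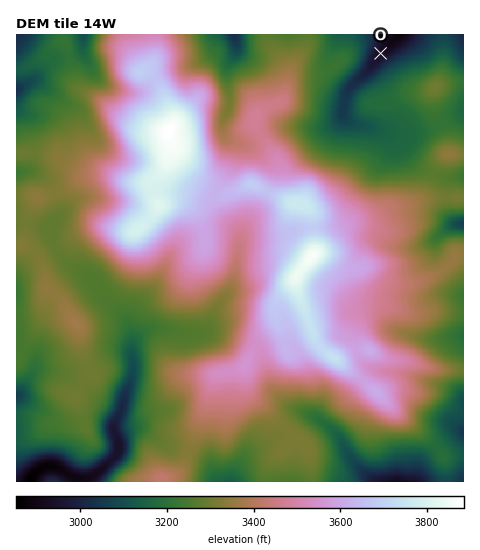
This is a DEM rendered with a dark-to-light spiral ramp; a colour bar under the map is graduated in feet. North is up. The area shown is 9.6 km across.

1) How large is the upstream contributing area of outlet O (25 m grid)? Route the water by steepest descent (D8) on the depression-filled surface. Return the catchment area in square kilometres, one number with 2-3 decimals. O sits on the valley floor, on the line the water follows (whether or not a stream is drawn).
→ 10.841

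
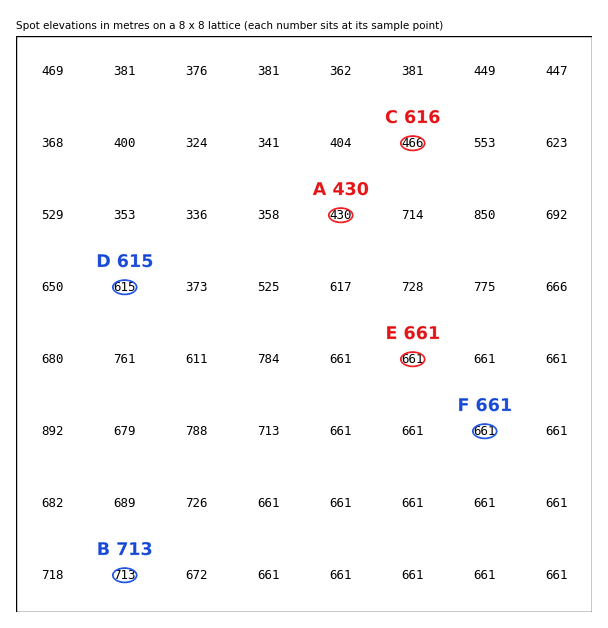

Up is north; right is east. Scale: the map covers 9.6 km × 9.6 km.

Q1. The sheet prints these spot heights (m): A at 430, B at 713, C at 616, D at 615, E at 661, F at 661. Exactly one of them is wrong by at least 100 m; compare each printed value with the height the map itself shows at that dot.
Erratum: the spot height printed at C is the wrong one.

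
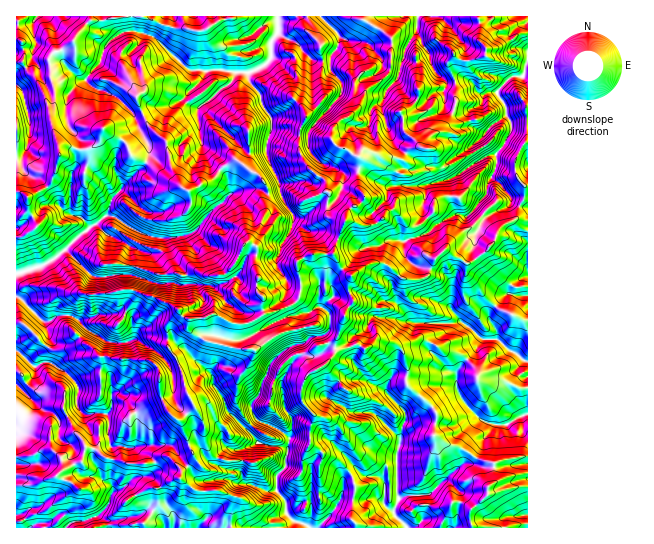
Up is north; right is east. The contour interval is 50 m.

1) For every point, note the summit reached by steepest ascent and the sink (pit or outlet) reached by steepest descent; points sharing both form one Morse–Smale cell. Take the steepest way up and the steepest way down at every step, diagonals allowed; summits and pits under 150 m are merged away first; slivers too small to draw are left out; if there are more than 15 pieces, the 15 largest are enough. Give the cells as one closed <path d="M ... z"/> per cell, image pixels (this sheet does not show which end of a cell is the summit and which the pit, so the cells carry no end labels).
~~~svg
<path d="M103 128l-3 13-11 8-29-2 0 10-4 14-4 11-6 6-17 9-8-5-5 1 1 292 20-1 6-4 12-3 11-9 15-5 5-15 11 1 10 10 12 1 10 4 25-1 7-6 6-1 15 15 4-3 9-11-6-10-9-28 13-12 0-4-6-10-10-34-9-12 0-24 11-12 3 5 5 3 16 0 7-4 7 0 17 9 16-1 14-9-3-8 2-9-6-6 2-14-4-10 2-20-9-5 11-9 6-19 3-24-7-12-26-18-12 7-10 13-26 11-20-12-17-15-16-7-11-17-12-5z"/><path d="M362 16l-271 0 0 5-14 13-4 9-4 4-16 6-4 5 2 20 4 11 0 14-4 7 0 11 8 28 2-2 10 0 6 2 12 0 11-8 3-13 8 7 12 5 11 17 16 7 17 15 20 12 26-11 6-9 11-8 5-3 4 1 11 10 7 2 11 17-3 24-5 16-12 12 9 5-2 20 4 10-2 14 6 6 0 14 6 2 20-6 10-8 2-9-4-28 13-7 21 0 4-4 13-40 16-12-7-17 3-25-15-9-7-1-6-6 0-10 4-6 5-5 9-4 9-9 6-16 17-11 9-11 1-30-11-10-18-9z"/><path d="M322 253l-12 2-13 7 4 28-2 9-10 8-24 6-19 11-12 0-17-9-7 0-7 4-16 0-5-3-3-5-12 16 1 20 9 12 10 34 6 10 0 4-13 14 15 37-14 13-1 7 17 13 24 0 12 5-2 32 125-1 0-4-4-4 3-24-2-17-16-19-12-4-14-10-2-12 6-18-14-16 0-12 6-12 18-10 10-11 0-11 10-28-1-4-13-12-6-8 0-36z"/><path d="M515 221l-10 3-8 7-4 12-23 20-4 0-19-12-4 0-10 10-5 14-6 4-19 0-13-12-8-4-12 1-16 9-6 12 0 5 5 12-8 9-10 32 0 8 20-7 12 4 10-8 12 1 9 4 6 8 4 16-1 16 22 18 8 12-4 20 17 10 5 0 14 7 8 7 18 4 0 19-7 5 1 6 26-6 13-1 0-256z"/><path d="M527 16l-48 1 0 22 8 10-2 6-20 6-11-6-3 4-2 7 7 17 0 22-8 18-7 9-7 1-7 8-2 7-14 0-9 11-19 0-8-6-14 3-4 26 7 17-16 12-2 9 16 5 9 0 8-4 8-9 6-3 11 10 5 8 4 18 14 11 8 3 8-8 4 0 16 10 7 2 23-20 4-12 8-7 8-3 4-4 3-12 4-6 1-13-9-11-1-13 6-15 7-5z"/><path d="M383 340l-6 0-10 8-12-4-8 4-10 1-12 16 18 22-10 4-9 14-1 8-5 3-3-1-6 18 2 12 14 10 12 4 15 16 3 8-3 36 4 4 1 5 114 0-2-15 19-19 0-7 7-5 0-19-18-4-8-7-14-7-5 0-17-10 4-18-2-7-28-25 1-16-7-20-8-6z"/><path d="M478 16l-115 0 0 4 18 9 11 10-1 30-9 11-17 11-6 16-9 9-9 4-5 5-4 6 0 10 6 6 7 1 12 8 18-3 8 6 19 0 9-11 14 0 2-7 7-8 7-1 7-9 8-18 0-22-7-17 2-7 3-4 11 6 20-6 2-6-8-10 1-17z"/><path d="M93 448l-8 1-4 14-15 5-11 9-12 3-6 4-21 2 1 42 116 0 2-4 10-1 7-9 7-13-2-12 18-10 4 0 2-4-2-9-12-10-6 1-7 6-25 1-10-4-12-1z"/><path d="M90 16l-74 1 0 174 7 2 4 4 19-9 6-6 8-25-1-14-8-22 0-11 4-7 0-14-4-11-2-20 4-5 16-6 4-5 4-8 14-13z"/><path d="M393 209l-6 3-8 9-8 4-9 0-16-5-9 19-2 12-4 4-6 0 0 36 6 8 13 12 1 4 8-13-5-12 4-15 18-11 16 0 15 13 10 3 11-1 7-6 6-14-22-14-4-18-5-8z"/><path d="M181 479l-6 0-18 10 2 12-3 6-11 16-10 1-1 4 97-1 2-31-12-5-24 0z"/><path d="M527 487l-12 0-26 6-20 20 3 14 55 1z"/><path d="M325 365l-16 8-8 14 2 15 14 14 6-3 1-8 5-10 5-4 9-4z"/><path d="M527 143l-6 4-6 15 1 13 9 10 3 0z"/><path d="M527 185l-2 1-1 13-4 6-4 13 5 2 7-1z"/>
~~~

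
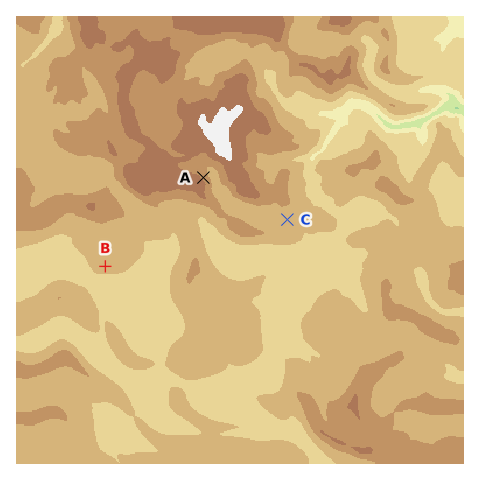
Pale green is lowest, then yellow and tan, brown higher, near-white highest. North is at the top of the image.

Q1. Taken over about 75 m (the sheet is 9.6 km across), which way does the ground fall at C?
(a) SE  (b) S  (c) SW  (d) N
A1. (b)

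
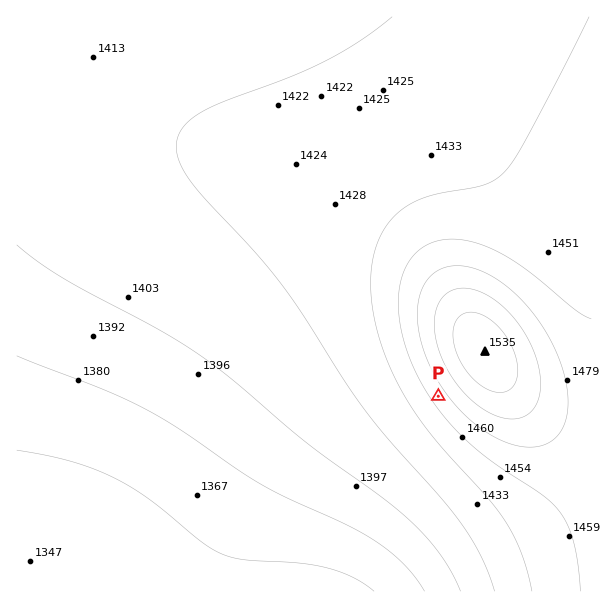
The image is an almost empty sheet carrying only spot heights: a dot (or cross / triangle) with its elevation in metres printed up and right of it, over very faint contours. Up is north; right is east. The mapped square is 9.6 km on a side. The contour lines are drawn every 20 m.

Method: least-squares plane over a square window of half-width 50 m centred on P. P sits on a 4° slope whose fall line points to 235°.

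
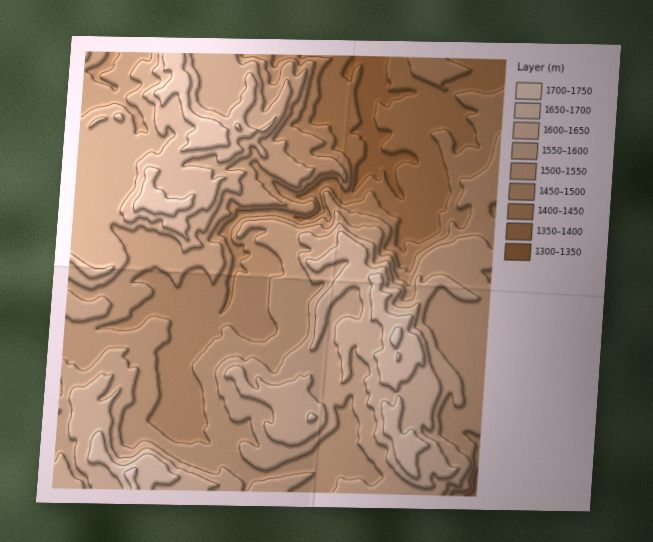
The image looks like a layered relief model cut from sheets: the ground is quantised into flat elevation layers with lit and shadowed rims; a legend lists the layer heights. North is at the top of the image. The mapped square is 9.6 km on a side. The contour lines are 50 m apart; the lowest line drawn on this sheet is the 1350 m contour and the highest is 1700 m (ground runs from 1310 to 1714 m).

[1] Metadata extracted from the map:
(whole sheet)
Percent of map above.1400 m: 88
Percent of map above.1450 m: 82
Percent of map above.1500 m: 69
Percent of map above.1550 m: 44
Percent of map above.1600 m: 21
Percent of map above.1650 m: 6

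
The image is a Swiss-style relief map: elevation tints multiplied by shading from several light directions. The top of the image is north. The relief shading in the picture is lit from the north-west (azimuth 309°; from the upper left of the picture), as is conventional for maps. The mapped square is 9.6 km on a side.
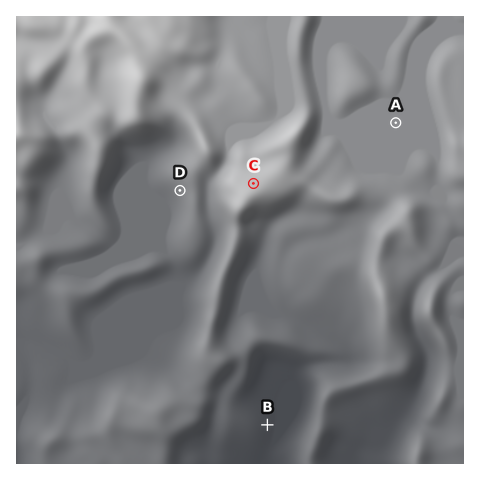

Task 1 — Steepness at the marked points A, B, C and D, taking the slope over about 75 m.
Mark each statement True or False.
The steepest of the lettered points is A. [False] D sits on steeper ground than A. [True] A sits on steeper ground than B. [False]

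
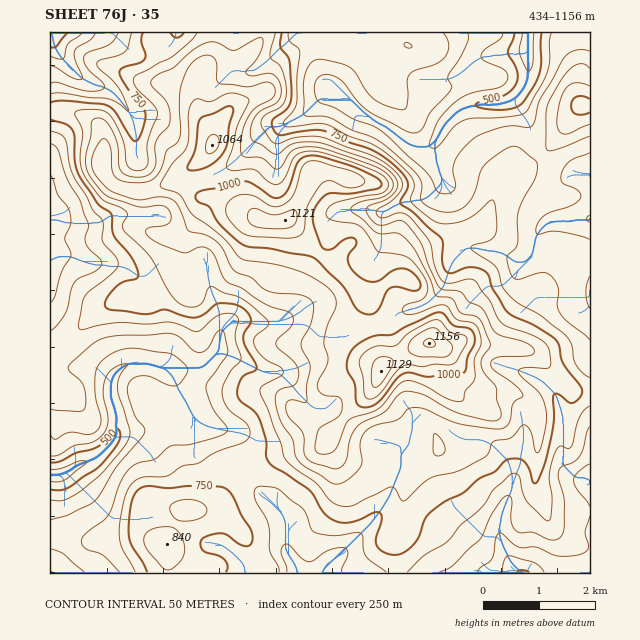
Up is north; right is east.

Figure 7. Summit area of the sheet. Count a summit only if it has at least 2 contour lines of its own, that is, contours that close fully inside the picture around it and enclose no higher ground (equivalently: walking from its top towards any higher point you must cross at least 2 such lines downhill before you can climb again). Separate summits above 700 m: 3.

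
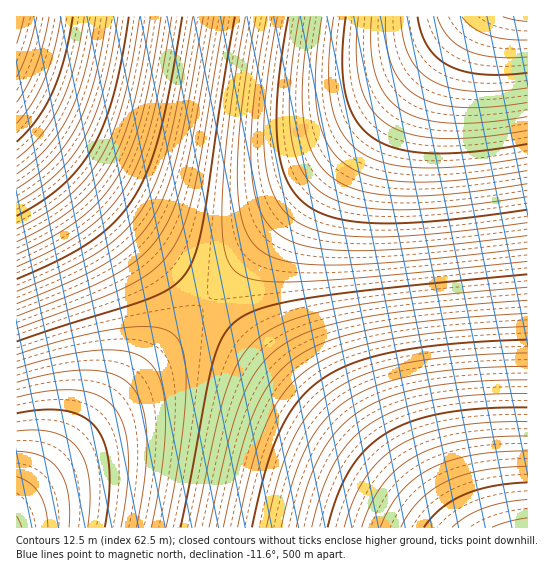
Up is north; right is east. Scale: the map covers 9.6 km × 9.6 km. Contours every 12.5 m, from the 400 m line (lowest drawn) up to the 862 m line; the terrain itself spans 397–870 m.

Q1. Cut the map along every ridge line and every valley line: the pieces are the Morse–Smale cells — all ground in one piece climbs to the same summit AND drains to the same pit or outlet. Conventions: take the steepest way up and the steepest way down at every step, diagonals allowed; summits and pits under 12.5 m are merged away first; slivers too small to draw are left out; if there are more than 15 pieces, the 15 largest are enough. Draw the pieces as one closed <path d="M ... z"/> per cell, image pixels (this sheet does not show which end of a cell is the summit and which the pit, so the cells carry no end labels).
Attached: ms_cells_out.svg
<path d="M527 16l-52 0-270 286 241 226 82-1z"/><path d="M474 16l-457 0-1 107 181 172 9 6z"/><path d="M206 303l-189 199 0 26 428-1z"/><path d="M17 124l0 380 188-202z"/>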